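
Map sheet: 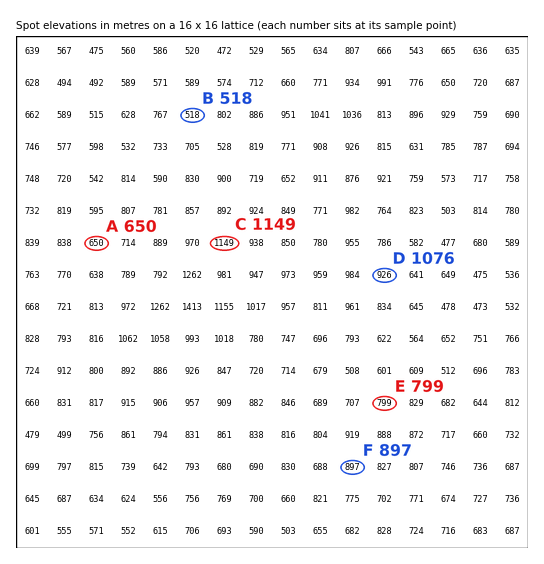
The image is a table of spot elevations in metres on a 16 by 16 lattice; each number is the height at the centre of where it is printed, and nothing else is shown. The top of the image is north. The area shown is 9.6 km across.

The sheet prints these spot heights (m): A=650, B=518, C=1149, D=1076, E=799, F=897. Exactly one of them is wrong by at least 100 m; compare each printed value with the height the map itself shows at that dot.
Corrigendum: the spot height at D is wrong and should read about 926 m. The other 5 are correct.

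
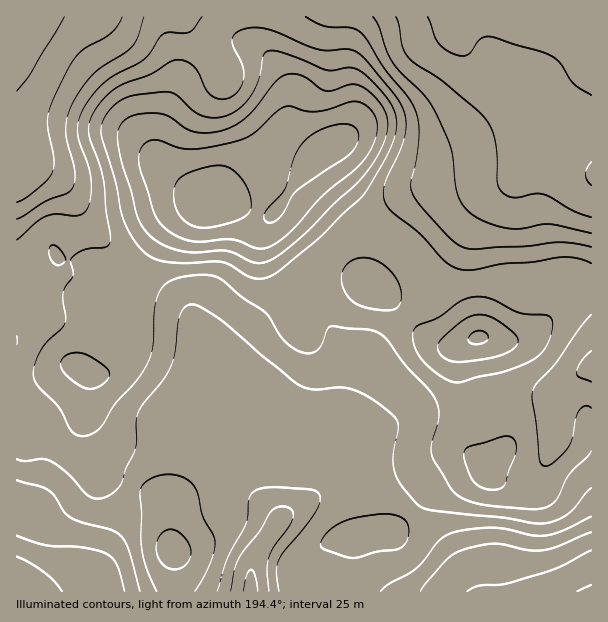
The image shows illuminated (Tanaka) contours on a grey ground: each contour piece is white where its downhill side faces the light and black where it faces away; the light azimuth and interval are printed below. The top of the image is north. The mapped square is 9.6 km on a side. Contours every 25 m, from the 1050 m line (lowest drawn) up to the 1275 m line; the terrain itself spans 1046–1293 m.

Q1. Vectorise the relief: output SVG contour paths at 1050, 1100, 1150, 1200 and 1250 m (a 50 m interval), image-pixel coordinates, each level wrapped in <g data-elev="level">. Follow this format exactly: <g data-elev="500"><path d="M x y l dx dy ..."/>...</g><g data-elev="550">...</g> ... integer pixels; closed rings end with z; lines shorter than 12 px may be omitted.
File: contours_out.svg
<g data-elev="1050"><path d="M577 591l14-6"/></g><g data-elev="1100"><path d="M230 591l5-24 7-13 18-23 12-20 6-4 7 0 7 3 1 8-5 10-15 20-4 9-2 13 2 21"/><path d="M420 591l5-7 21-24 7-6 9-4 20-5 13-1 33 6 15 0 14-3 34-15"/><path d="M17 536l28 9 38 2 23 7 7 5 4 7 8 25"/><path d="M591 217l-18-6-30-17-9 0-19 4-6-2-7-4-3-4-2-6 0-24-2-17-6-18-11-12-32-27-30-20-8-7-6-10-3-21-3-9"/><path d="M122 17l-9 15-8 6-22 12-8 7-6 9-16 33-5 17 0 13 6 30-1 12-5 8-7 7-15 12-9 4"/></g><g data-elev="1150"><path d="M195 591l9-15 8-16 3-12 0-9-12-23-5-21-4-9-11-9-15-3-10 2-10 4-6 6-2 6 2 60 5 18 10 21"/><path d="M345 557l12 1 20-6 18-2 6-2 4-4 3-7 1-9-2-6-9-6-15-2-29 4-16 6-14 12-3 6 0 4 3 3z"/><path d="M17 459l9 2 16-2 9 2 15 11 20 22 7 4 11 0 12-7 5-8 5-15 9-19 1-27 2-10 6-10 19-22 7-11 5-16 5-38 5-8 7-3 9 3 21 14 40 35 38 30 14 3 25-2 14 3 19 9 20 15 5 6 1 6-5 29 2 18 8 15 13 15 6 4 13 4 68 7 31 5 11 0 12-3 12-7 22-25"/><path d="M591 382l-13-5-1-5 4-10 10-11"/><path d="M591 247l-16-4-17-1-31 4-54 3-9-2-10-5-32-35-11-16 0-9 6-24 2-27-2-17-7-15-25-30-17-28-8-9-10-4-26-2-18-9"/><path d="M202 17l-8 12-5 3-6 1-15-1-6 3-16 23-8 5-21 11-10 6-12 12-10 13-5 12-3 12 2 11 9 25 3 14-1 19-4 13-5 4-4 1-21-2-10 2-10 6-19 18"/></g><g data-elev="1200"><path d="M487 489l11 0 5-2 2-4 11-33-1-9-4-4-11 0-30 9-5 4-1 9 7 19 6 7z"/><path d="M88 389l8-1 9-5 4-6-1-7-12-10-12-6-10-1-9 3-4 7 2 8 12 12z"/><path d="M451 381l10 1 17-5 23-5 20-6 13-7 9-8 6-10 4-14-2-9-6-3-26-2-27-14-16-2-14 3-24 17-21 9-3 4-1 6 1 9 4 9 14 16z"/><path d="M374 309l16 1 8-3 3-10-2-13-9-13-12-10-12-3-12 1-7 5-4 6-2 9 2 9 5 9 6 6 8 3z"/><path d="M252 278l11 1 12-5 45-37 43-42 24-39 9-24 1-10-2-9-4-9-8-11-14-15-10-8-11-2-21 2-42-17-10-2-6 0-6 5-4 22-7 17-11 12-13 8-13 3-13-2-10-6-16-16-12-2-27 3-12 3-12 9-9 12-3 9 1 9 14 45 6 33 8 19 11 15 11 8 13 5 18 1 30-2 11 1z"/></g><g data-elev="1250"><path d="M472 344l7 0 6-2 3-3 0-4-6-4-8 1-4 3-2 4 1 3z"/><path d="M254 248l7 1 6-1 15-9 15-14 26-29 30-25 10-10 10-15 4-17-1-12-8-10-8-5-7-1-26 9-15 2-25-6-11 6-24 22-18 8-40 7-15-1-23-8-7 1-6 5-4 10 1 14 14 43 4 8 7 7 11 8 13 5 12 1 30-3 9 2z"/></g>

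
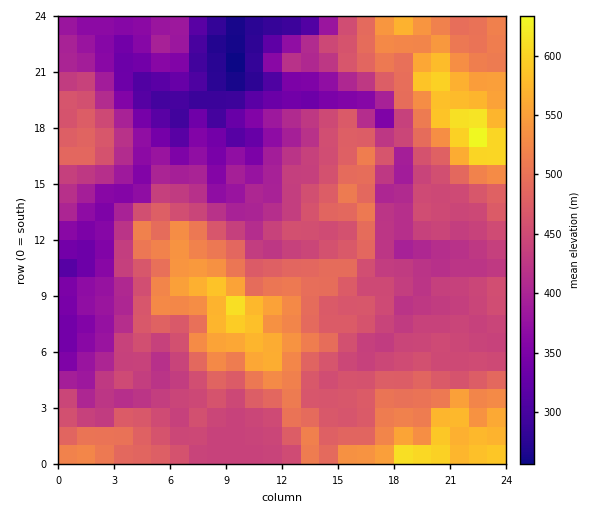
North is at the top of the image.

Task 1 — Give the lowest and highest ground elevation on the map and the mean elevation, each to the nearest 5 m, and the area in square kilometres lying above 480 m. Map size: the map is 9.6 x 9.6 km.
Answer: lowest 250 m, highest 645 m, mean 445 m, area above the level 28.9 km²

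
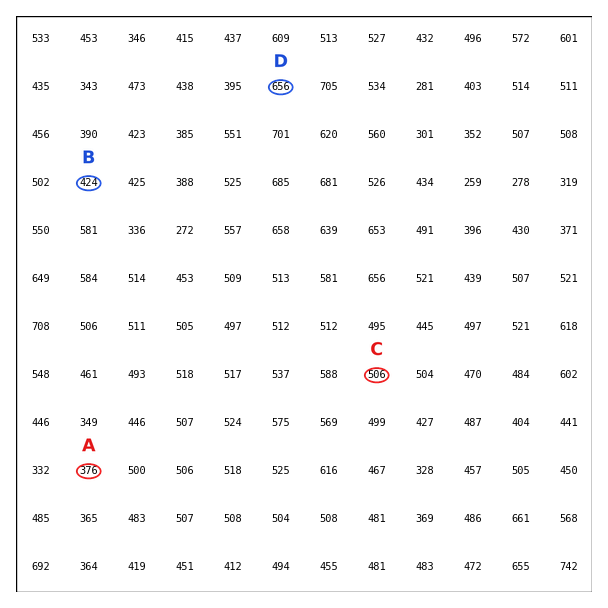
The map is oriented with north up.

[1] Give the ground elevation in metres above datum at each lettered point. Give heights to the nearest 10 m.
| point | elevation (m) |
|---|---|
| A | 380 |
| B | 420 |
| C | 510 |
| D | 660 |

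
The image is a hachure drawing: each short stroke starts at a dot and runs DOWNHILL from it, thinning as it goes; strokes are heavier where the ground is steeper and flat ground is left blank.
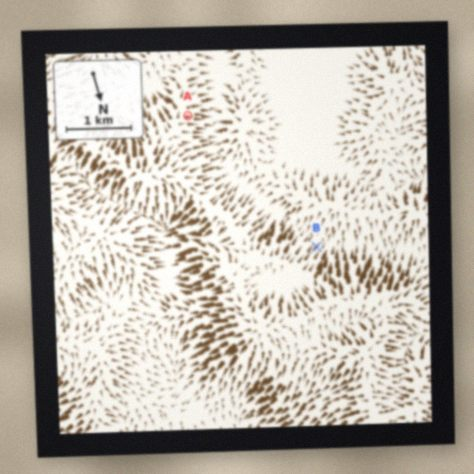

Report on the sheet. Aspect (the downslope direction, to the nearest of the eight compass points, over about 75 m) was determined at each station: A W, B SW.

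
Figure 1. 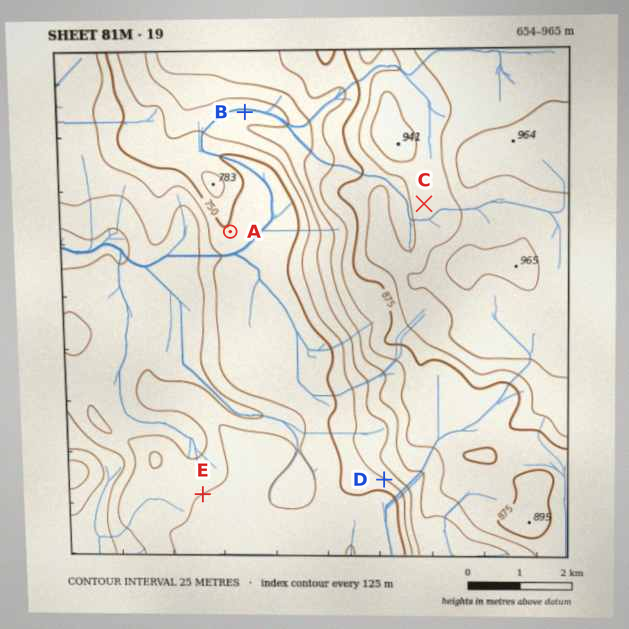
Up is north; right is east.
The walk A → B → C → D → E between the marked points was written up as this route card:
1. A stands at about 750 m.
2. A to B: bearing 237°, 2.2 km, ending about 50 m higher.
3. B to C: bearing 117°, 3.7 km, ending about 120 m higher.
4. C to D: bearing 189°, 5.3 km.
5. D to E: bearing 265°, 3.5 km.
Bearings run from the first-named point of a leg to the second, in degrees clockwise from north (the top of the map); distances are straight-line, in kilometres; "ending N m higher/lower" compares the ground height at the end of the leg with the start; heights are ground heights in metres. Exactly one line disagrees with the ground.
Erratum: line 2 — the bearing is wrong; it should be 008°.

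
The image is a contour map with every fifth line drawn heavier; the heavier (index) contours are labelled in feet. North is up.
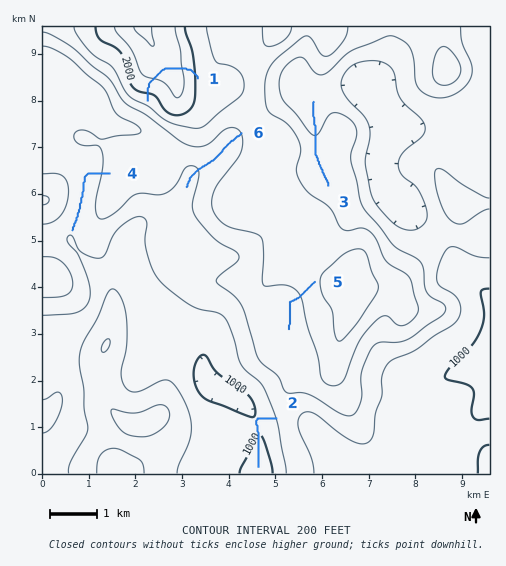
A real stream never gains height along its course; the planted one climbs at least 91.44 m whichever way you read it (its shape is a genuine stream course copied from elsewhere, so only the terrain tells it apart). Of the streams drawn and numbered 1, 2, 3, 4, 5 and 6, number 1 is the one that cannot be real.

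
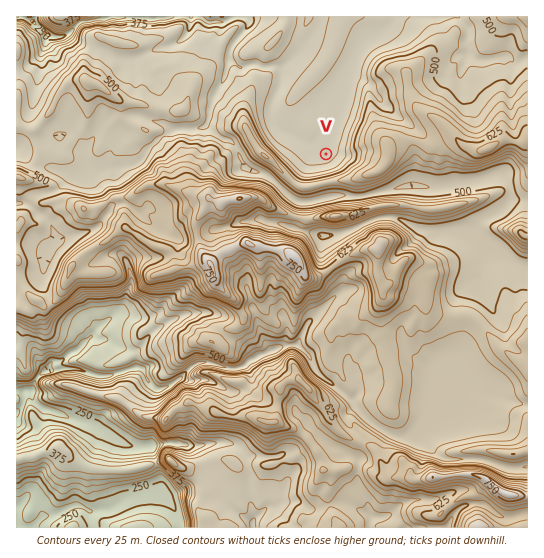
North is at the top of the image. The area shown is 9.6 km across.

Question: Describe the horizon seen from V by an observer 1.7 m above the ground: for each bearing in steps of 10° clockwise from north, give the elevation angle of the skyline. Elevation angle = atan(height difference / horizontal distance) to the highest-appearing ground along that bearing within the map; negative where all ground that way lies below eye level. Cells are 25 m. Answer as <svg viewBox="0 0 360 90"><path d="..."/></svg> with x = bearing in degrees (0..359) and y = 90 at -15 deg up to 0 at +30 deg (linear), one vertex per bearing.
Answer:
<svg viewBox="0 0 360 90"><path d="M0 59l10 1 10 0 10-5 10-3 10-4 10-5 10-3 10 0 10 0 10-1 10-3 10-3 10 0 10 0 10-1 10 0 10 1 10 1 10 1 10 2 10 2 10 2 10-1 10-2 10 5 10 1 10 0 10 4 10 2 10 5 10 3 10 1 10-1 10 1 10 0"/></svg>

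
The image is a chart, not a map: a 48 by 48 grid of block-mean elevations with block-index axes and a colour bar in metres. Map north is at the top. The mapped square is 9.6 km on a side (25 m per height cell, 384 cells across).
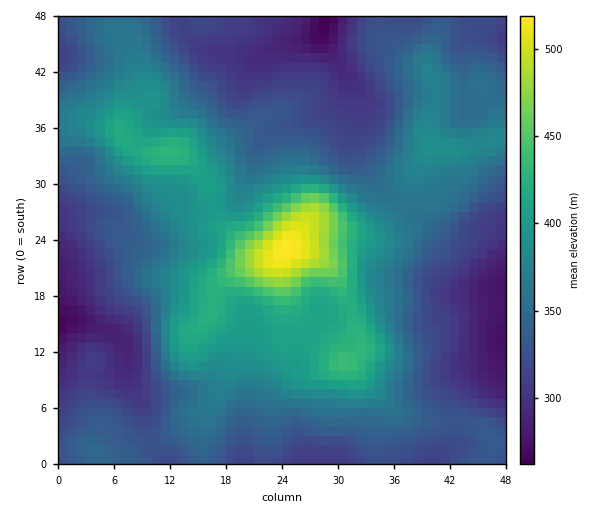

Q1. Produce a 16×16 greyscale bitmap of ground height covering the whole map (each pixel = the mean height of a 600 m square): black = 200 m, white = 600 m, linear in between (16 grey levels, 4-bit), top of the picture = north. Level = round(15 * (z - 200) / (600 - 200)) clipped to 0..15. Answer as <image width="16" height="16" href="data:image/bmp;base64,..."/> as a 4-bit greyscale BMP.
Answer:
<image width="16" height="16" href="data:image/bmp;base64,Qk32AAAAAAAAAHYAAAAoAAAAEAAAABAAAAABAAQAAAAAAIAAAAATCwAAEwsAABAAAAAAAAAAAAAAABEREQAiIiIAMzMzAERERABVVVUAZmZmAHd3dwCIiIgAmZmZAKqqqgC7u7sAzMzMAN3d3QDu7u4A////AFVVVVVEVVRVVVVmVVZmVVVERGZmd3dVQ0RFd3eIl2RDMzaIiIiIZEM0RoiIiIdUQzRWeJqph1RDNFZ4q8uHZURFVniKu4dmVEVneHiZdmZlVniHZnZWZ2ZniIdlVUVnd2eHdlVURGZmZndlREREZmZWZlREM0VmVVZlREQzRVVU"/>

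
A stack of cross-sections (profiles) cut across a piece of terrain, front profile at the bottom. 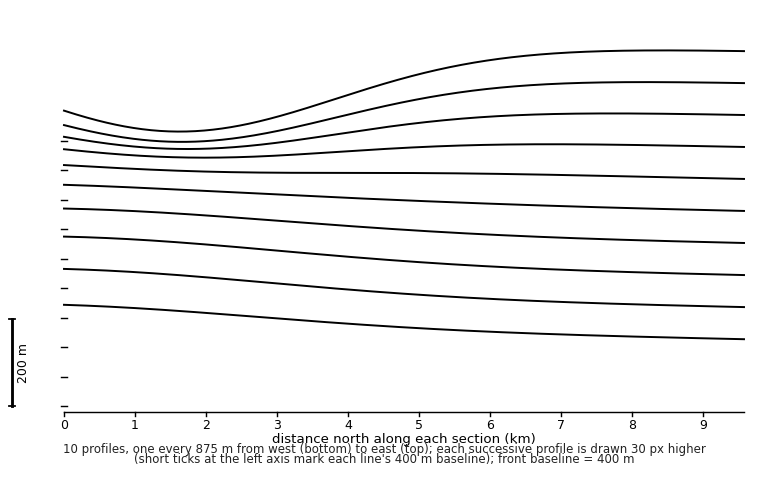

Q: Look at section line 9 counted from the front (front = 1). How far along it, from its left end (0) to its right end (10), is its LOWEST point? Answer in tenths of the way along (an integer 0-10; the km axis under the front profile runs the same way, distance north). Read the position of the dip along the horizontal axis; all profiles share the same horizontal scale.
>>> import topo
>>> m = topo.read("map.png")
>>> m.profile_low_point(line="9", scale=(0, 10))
2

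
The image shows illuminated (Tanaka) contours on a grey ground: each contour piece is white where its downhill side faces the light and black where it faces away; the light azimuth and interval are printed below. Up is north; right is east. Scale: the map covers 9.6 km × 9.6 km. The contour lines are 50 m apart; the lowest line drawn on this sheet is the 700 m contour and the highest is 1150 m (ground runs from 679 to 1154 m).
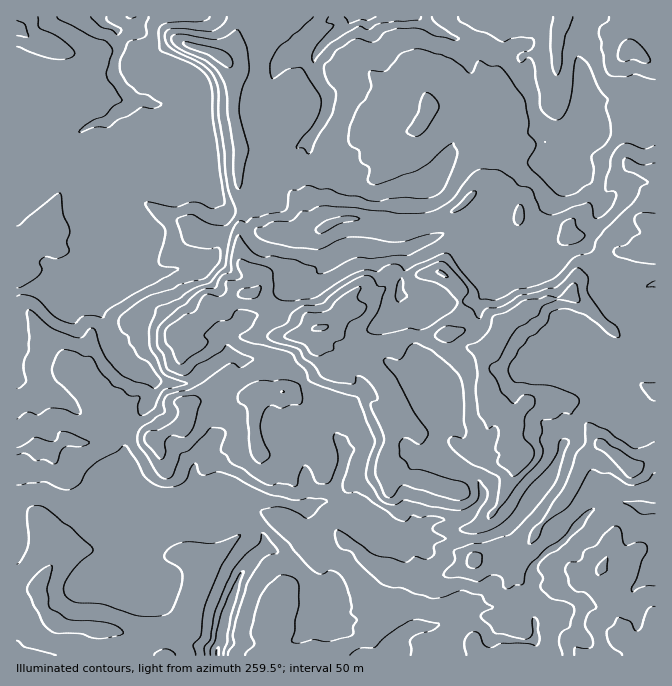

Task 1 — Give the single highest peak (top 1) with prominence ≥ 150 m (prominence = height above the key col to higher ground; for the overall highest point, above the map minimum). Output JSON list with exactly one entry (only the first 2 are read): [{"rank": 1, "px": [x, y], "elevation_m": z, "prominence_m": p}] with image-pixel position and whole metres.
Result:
[{"rank": 1, "px": [320, 328], "elevation_m": 1154, "prominence_m": 475}]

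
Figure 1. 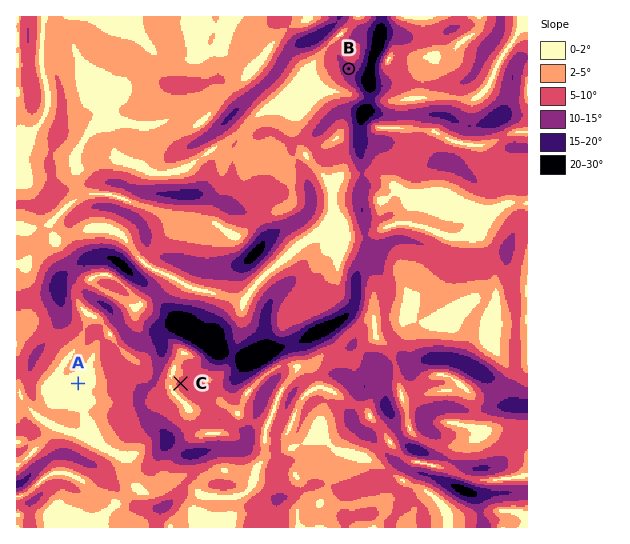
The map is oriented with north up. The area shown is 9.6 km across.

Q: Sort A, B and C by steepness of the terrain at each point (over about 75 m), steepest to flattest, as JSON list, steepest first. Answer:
["B", "C", "A"]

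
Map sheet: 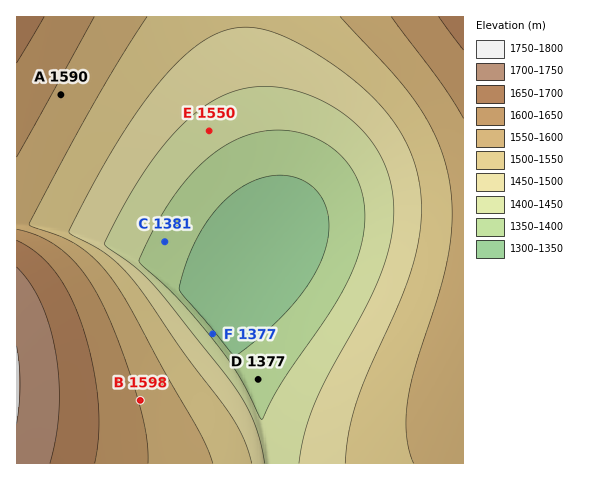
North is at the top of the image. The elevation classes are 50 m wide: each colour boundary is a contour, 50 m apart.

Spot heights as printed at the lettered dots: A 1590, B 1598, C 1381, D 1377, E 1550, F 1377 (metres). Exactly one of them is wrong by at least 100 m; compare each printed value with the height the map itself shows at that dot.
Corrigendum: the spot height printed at E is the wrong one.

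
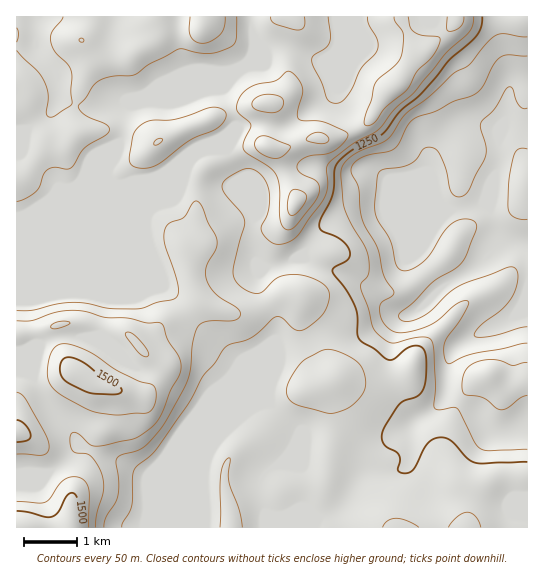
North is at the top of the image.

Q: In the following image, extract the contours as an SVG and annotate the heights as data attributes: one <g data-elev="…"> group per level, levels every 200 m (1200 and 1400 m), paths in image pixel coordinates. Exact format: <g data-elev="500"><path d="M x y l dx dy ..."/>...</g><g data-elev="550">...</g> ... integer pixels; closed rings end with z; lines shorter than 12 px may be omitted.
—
<g data-elev="1200"><path d="M527 449l-38 2-10-3-5-7-17-32-4-2-15 3-4-3 2-21-2-32-1-9-2-6-5-2-7 0-28 6-8-4-9-9-13-43 0-4 8-10-1-18-3-9-13-20-7-16-4-36 1-8 6-7 11-8 28-12 19-25 23-17 25-24 15-8 24-28 5-3 5 0 24 3"/><path d="M527 363l-14 2-18-5-9 0-9 2-7 4-4 4-3 7-1 9 3 8 18 4 14 10 4 2 6-2 14-10 6-3"/></g><g data-elev="1400"><path d="M95 527l2-13 6-23 0-14-5-11-8-11-4-1-11-1-2-2-3-8 1-9 2-1 4 0 13 12 7 1 36-7 10-5 12-10 7-11 8-22 10-18 1-8-2-7-11-19-5-13-4-3-13 0-20-5-20 0-20-6-12-2-19 2-24 9-14 0"/><path d="M291 215l3 0 4-3 8-12 0-6-7-4-6 0-4 5-2 14z"/><path d="M271 158l6 0 5-1 7-7 1-4-23-10-8 1-4 5 1 7 6 5z"/><path d="M154 145l4 0 5-6-2-1-4 1z"/><path d="M317 143l9 0 3-2 0-3-4-4-7-2-7 2-4 4 0 3z"/><path d="M270 113l7-1 5-4 2-6-3-5-7-2-9-1-7 3-5 4-1 4 2 4z"/><path d="M80 42l3 0 0-3-4 0z"/><path d="M190 17l-1 12 1 6 4 6 8 2 9-2 10-7 3-7 1-10"/></g>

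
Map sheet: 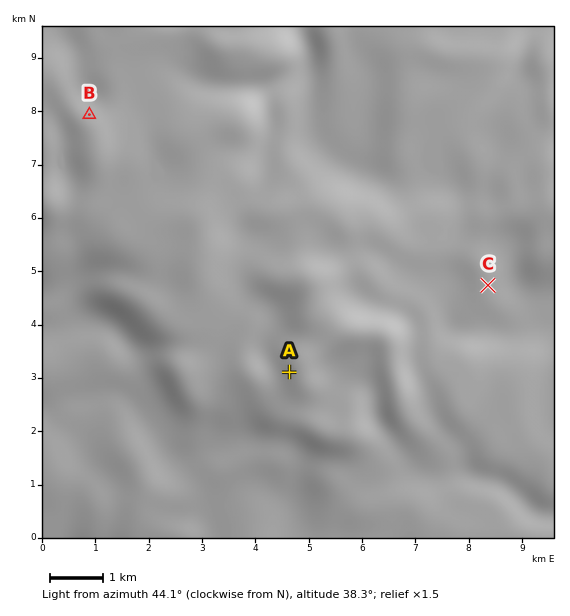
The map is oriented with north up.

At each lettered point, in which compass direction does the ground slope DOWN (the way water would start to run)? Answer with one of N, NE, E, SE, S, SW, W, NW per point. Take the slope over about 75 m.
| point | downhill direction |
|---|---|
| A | W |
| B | N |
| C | SE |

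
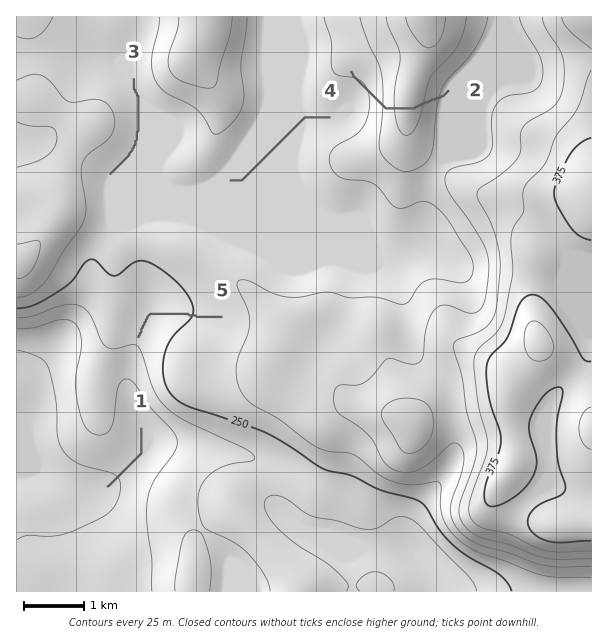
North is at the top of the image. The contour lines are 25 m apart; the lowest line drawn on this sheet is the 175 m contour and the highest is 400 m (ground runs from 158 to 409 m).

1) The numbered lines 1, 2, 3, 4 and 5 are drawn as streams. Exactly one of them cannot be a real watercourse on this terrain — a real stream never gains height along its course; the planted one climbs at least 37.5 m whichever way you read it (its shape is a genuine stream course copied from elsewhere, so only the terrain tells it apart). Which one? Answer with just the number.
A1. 2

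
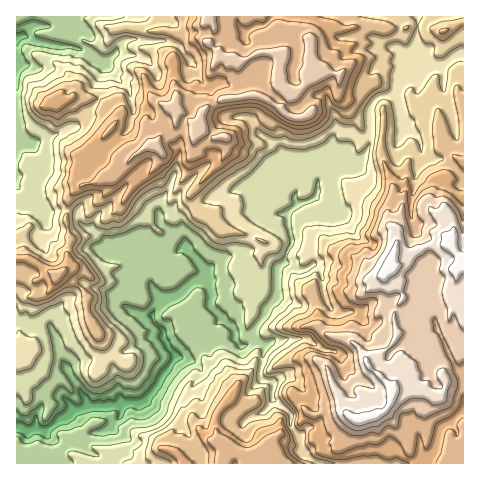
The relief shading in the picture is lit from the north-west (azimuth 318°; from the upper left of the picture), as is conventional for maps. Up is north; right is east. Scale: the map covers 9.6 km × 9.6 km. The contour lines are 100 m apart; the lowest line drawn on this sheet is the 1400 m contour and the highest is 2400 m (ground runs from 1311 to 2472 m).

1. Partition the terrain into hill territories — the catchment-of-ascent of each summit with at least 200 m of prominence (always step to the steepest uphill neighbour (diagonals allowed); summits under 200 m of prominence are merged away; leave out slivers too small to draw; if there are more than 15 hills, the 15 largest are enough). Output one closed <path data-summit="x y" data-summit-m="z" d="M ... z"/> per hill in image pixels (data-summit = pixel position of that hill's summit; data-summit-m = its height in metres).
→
<path data-summit="463 263" data-summit-m="2472" d="M463 54l-10 4-13 9-14 1-23 11-8 16-12 0-9 6-4 8 0 35-6 14-6 5-28 2-5 3-6 7-1-4-10-6-11 8 0 17-2 5 2 9-10 10 4 31-8 18-6 6-1 28-11 13-20-2-8 7-7 10-9-7-11-14 1-13-7-13 1-8-20-24-3-11-1-18-6-5-6-1-9 5 1 6-7 3-7 7-4 7 17 12 7 13-12 5-4 7-8-7-6 0-12 5-5 23 1 7 9 6 13 6 9 0 3 7 8 7-1 7-12 0-10 7-17 8-8 8-3 7-3-5-7-2-18 0-11 4-6 6-5-10-6-23-7-11-8-2-12 1-12-6-1 144 89 1 1-4-3-3-18-7-11-9 4-15-8-12 17 17 16 0 17-14 2-13 21-2 8-9 12-19 13-17 9 1 10-7 14 1 7-7 19-8 7 9 10-4 12 4-4 30 2 3 11 4 0 16 17 14 1 14 9 12 2 14 3 3 15 8 143 0z"/><path data-summit="155 146" data-summit-m="2279" d="M417 16l-384 0-1 10 42-1 9 4 4 4 0 7-7 10-9-4-11 0-24-4-12-6-8 3 0 147 24 25 14 1 15-2 6 2 8 14 16 8 14 14 30-8 7-10 11-8-1-6 1-2 8-3 6 1 7 9 0 14 3 11 20 24-1 8 7 13-1 13 20 21 13-16 13-1 9 2 11-13 1-28 6-6 8-18-4-31 10-10-2-4 2-10 0-17 11-8 10 6 1 4 6-7 5-3 28-2 6-5 6-14 0-35 4-8 9-6 12 0 8-16 24-11-11-20z"/><path data-summit="221 441" data-summit-m="2176" d="M235 337l-19 8-7 7-14-1-10 7-9-1-13 17-12 19-8 9-21 2-2 13-17 14-16 0-14-15 5 10-4 15 11 9 18 7 3 7 213 0-17-11-2-14-10-15 0-11-17-14 0-16-11-4-2-3 4-30-12-4-10 4z"/><path data-summit="57 276" data-summit-m="2191" d="M17 186l-1 133 13 6 12-1 8 2 7 11 6 23 5 10 6-6 11-4 18 0 7 2 3 5 3-7 8-8 17-8 10-7 12 0 1-7-8-7-3-7-9 0-9-4-10-6-4-5 2-21 3-6 12-5 6 0 8 7 4-7 12-5-7-13-7-6-9-5-6 0-25 8-14-14-16-8-8-14-6-2-15 2-14-1z"/><path data-summit="444 31" data-summit-m="2017" d="M463 16l-46 1-1 31 11 20 13-1 13-9 11-4z"/>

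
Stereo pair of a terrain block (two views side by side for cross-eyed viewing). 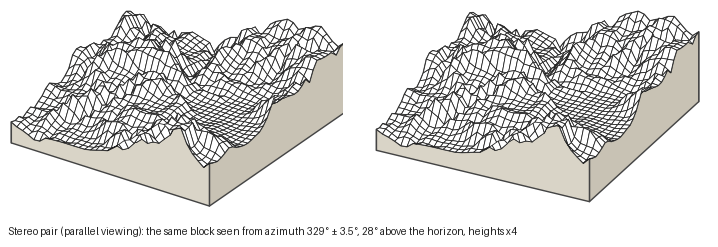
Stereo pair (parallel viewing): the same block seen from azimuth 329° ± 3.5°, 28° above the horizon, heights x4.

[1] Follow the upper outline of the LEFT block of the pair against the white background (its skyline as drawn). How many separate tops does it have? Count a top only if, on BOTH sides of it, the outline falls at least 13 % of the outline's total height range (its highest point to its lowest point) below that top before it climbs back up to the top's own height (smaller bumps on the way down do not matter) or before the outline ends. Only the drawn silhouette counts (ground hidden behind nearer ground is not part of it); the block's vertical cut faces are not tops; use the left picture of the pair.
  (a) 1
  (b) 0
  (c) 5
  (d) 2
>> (d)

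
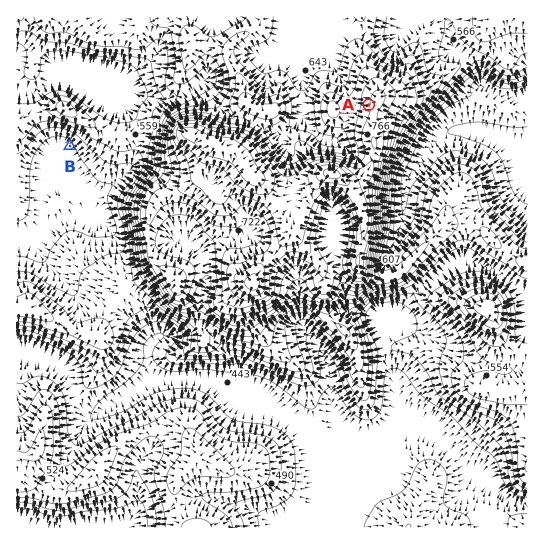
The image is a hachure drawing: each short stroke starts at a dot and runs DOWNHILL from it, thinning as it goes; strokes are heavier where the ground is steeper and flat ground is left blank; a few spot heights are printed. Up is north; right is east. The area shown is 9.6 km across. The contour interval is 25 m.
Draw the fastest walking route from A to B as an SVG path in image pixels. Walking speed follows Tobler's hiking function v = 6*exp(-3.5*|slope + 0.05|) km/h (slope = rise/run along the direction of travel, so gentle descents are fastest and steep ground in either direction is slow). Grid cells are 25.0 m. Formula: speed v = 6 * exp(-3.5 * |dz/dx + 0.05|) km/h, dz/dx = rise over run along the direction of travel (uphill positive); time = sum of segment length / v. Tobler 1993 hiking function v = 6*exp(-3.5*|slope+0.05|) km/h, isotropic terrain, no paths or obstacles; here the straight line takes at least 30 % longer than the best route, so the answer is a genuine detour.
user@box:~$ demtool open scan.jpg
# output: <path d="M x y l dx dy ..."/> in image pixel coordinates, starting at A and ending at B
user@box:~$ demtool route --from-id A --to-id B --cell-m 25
<path d="M369 105l-15 14-21 11-47 0-5-3-19 0-16-8-1 0-3-1-3 0-10-4-3 0-19-9-29 0-19 9-12 12-40 20-37 0"/>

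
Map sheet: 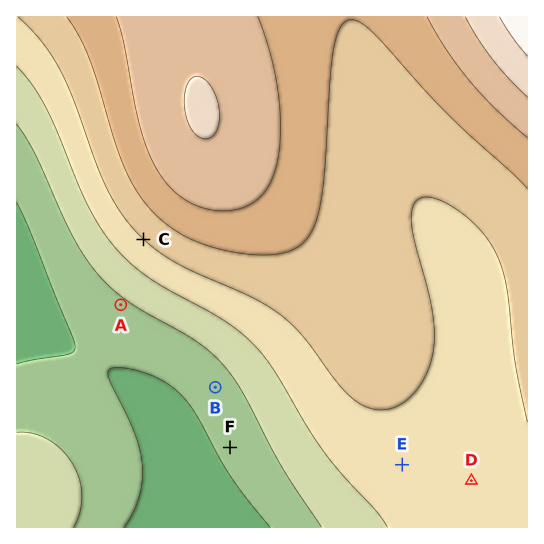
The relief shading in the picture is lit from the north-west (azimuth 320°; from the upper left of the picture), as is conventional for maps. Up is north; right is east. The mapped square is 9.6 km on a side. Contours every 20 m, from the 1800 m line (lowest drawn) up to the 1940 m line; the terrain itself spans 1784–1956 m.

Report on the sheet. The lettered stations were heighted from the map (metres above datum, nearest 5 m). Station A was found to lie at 1815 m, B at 1810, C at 1860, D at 1850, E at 1850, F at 1805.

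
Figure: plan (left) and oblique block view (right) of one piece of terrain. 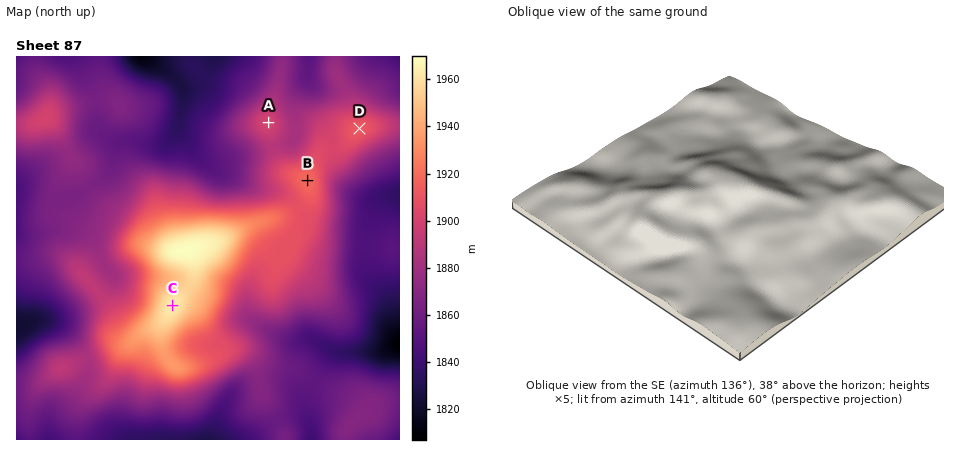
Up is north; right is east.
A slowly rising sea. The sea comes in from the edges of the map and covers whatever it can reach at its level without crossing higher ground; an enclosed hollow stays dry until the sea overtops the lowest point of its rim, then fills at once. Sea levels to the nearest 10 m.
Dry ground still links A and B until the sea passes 1890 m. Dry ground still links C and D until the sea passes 1900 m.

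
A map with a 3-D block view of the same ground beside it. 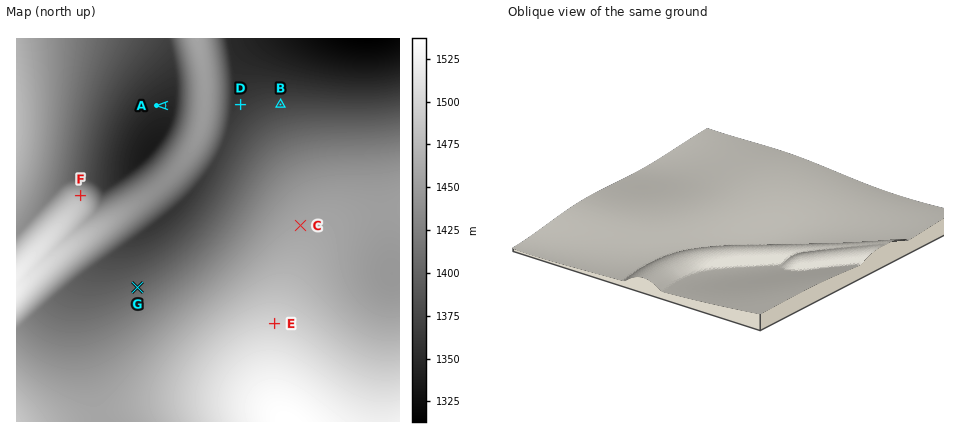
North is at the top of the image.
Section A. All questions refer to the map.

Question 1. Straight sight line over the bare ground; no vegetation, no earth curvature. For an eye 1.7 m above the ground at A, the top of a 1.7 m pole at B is hidden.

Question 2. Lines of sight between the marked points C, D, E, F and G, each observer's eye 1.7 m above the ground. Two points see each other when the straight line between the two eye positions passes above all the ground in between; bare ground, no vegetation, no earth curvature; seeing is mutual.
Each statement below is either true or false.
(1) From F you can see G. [false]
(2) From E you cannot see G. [true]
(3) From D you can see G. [false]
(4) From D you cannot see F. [true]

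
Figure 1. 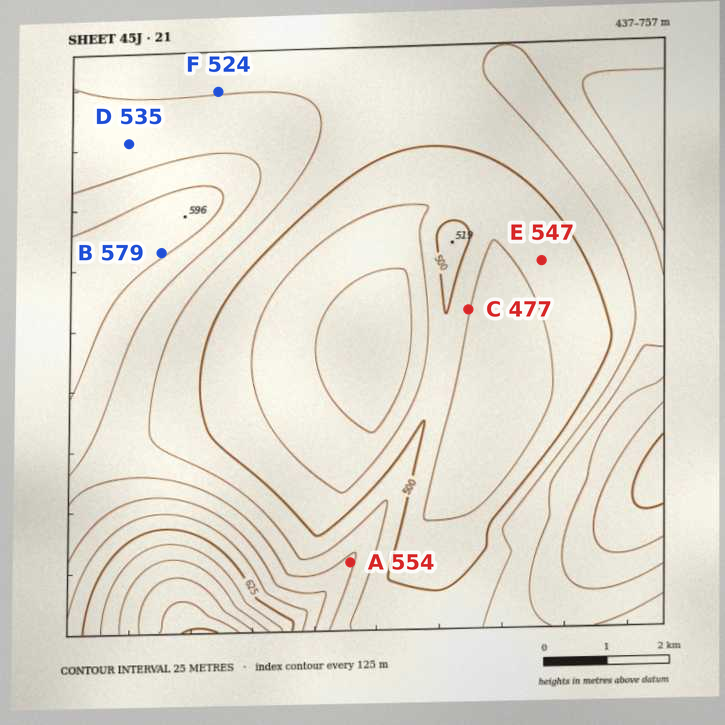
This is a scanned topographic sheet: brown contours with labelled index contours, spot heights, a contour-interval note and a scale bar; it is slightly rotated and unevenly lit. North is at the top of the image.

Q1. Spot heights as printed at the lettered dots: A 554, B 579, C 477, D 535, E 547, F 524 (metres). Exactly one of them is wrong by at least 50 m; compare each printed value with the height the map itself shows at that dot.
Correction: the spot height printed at E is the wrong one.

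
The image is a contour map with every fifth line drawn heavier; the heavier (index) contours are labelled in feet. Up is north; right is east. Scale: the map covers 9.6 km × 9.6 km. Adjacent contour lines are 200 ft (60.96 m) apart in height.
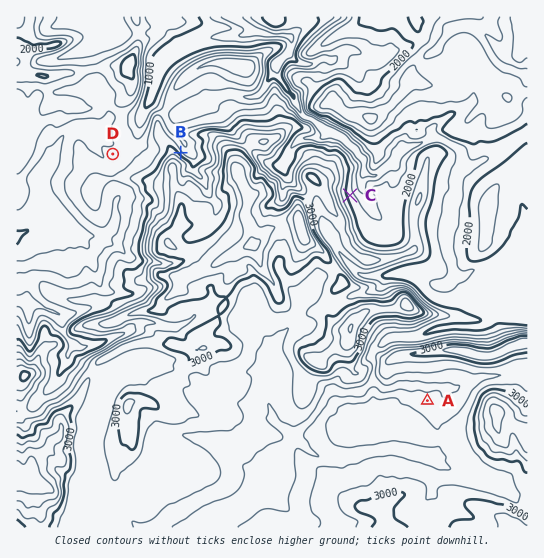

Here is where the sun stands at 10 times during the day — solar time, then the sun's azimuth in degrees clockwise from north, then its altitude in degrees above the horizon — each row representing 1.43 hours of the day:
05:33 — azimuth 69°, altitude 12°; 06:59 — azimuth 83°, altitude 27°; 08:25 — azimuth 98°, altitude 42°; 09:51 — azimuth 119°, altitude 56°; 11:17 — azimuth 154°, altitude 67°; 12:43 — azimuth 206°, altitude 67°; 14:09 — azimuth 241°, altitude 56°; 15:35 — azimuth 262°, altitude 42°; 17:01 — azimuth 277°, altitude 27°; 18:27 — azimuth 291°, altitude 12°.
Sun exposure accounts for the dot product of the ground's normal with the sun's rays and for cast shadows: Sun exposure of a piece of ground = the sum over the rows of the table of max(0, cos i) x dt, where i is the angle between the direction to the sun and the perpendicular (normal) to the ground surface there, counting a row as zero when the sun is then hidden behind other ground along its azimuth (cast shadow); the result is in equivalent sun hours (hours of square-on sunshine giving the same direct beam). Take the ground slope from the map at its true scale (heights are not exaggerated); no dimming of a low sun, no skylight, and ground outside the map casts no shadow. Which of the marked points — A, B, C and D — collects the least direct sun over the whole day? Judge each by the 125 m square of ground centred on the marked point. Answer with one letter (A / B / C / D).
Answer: B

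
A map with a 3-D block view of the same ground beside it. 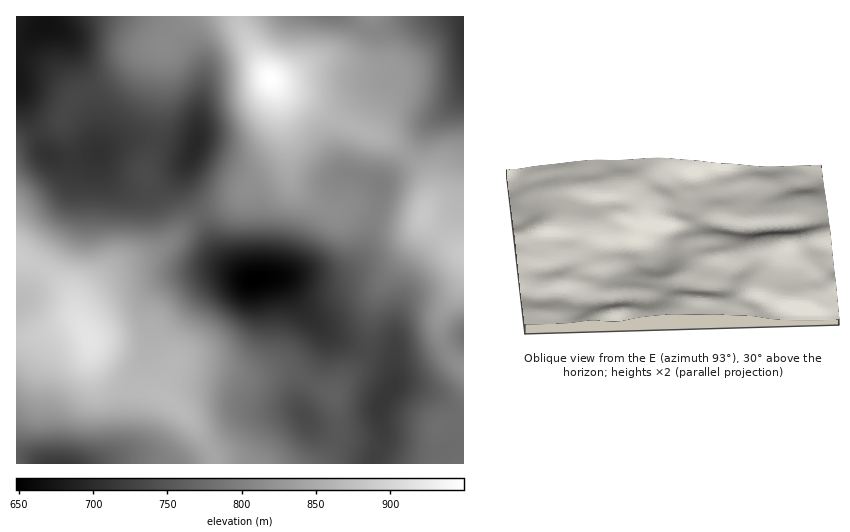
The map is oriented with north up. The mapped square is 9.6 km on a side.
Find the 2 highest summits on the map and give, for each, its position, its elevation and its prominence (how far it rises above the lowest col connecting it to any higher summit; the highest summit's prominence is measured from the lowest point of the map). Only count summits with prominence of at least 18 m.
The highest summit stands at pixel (271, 80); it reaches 950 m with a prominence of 302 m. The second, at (90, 340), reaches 918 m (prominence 149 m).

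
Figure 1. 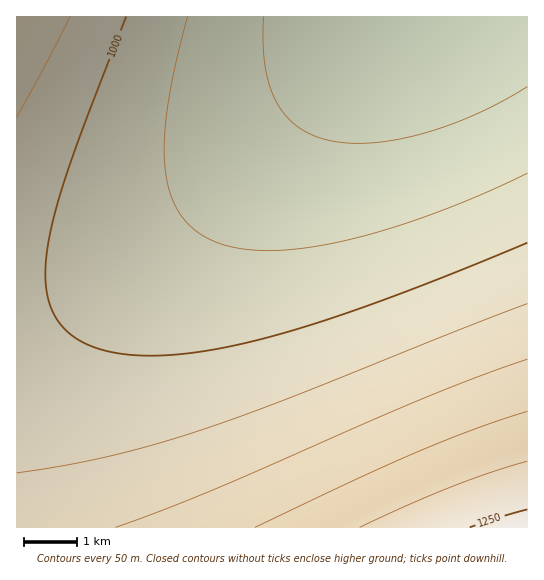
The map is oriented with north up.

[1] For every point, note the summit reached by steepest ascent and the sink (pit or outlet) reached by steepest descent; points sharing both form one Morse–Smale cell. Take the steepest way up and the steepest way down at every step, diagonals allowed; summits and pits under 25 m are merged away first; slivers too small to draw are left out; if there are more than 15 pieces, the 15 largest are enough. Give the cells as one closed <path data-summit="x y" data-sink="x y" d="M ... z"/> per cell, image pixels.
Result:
<path data-summit="527 527" data-sink="426 17" d="M527 16l-145 0-45 54-45 49-63 62-55 47-47 33-41 23-40 13-30 4 1 227 511-1z"/><path data-summit="17 17" data-sink="426 17" d="M381 16l-364 0-1 283 13 1 17-3 40-13 41-23 47-33 55-47 63-62 45-49z"/>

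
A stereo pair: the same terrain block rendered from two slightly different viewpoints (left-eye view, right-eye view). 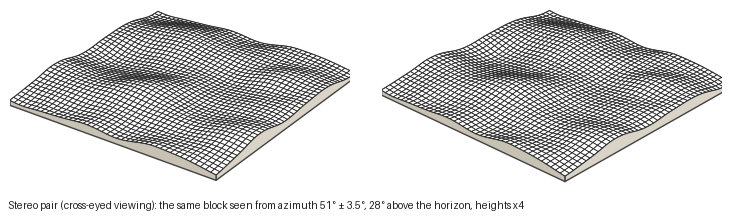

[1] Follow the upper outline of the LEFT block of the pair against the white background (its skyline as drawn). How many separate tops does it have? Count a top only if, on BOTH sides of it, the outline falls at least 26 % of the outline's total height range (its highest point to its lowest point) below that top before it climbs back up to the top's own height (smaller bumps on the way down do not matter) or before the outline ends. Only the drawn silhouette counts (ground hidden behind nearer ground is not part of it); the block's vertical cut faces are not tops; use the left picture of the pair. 1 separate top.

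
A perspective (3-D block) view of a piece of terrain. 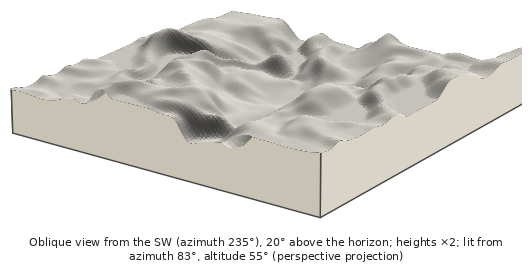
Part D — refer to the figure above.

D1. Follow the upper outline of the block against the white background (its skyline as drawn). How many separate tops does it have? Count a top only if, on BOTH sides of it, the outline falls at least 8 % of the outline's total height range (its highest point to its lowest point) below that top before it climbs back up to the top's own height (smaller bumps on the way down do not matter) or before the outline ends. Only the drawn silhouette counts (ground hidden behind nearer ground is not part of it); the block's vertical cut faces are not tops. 3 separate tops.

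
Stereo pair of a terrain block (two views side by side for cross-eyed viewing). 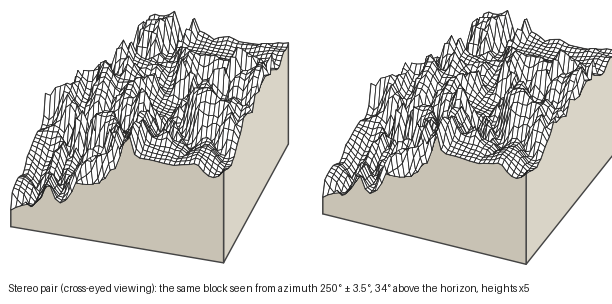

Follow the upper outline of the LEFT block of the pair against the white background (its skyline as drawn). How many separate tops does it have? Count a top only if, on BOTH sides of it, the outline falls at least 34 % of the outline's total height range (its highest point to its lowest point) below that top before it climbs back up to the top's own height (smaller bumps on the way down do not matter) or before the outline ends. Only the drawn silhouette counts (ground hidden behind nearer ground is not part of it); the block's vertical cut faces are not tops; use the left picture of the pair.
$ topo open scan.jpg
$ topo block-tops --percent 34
0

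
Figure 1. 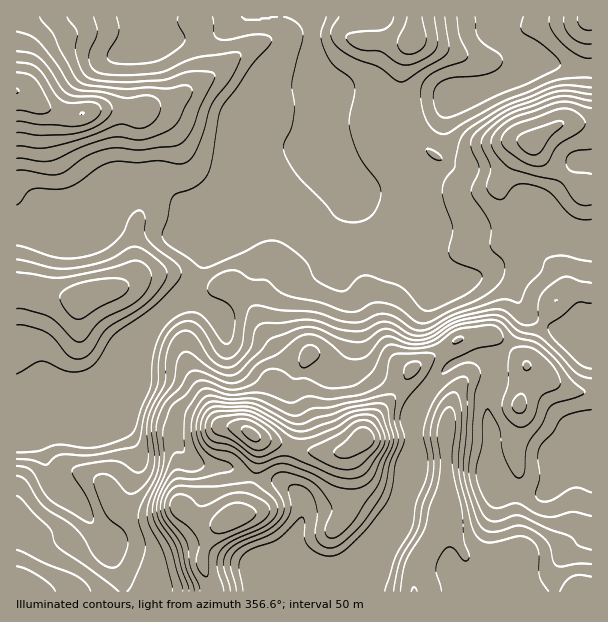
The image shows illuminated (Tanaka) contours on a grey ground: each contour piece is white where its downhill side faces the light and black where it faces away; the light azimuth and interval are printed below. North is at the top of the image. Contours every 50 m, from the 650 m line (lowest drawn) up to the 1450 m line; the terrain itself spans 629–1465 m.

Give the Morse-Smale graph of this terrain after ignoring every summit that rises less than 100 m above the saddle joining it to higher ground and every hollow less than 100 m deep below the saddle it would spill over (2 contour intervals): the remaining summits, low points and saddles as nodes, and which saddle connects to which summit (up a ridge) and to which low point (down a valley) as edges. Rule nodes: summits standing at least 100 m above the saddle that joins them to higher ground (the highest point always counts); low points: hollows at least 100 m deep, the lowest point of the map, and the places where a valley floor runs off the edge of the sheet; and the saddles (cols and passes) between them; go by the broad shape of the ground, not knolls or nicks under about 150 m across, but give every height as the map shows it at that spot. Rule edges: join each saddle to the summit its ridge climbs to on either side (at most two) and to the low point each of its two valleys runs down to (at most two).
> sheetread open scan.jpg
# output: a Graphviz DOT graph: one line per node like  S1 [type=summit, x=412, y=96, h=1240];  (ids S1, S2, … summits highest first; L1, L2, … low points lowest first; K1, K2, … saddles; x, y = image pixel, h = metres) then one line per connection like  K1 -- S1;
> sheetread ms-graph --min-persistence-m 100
graph terrain {
  S1 [type=summit, x=252, y=434, h=1465];
  S2 [type=summit, x=231, y=519, h=1389];
  S3 [type=summit, x=413, y=591, h=1252];
  S4 [type=summit, x=17, y=92, h=1151];
  S5 [type=summit, x=17, y=591, h=1146];
  S6 [type=summit, x=533, y=143, h=1027];
  S7 [type=summit, x=86, y=296, h=985];
  S8 [type=summit, x=411, y=41, h=879];
  S9 [type=summit, x=588, y=18, h=816];
  L1 [type=low, x=498, y=17, h=629];
  K1 [type=saddle, x=254, y=477, h=1243];
  K2 [type=saddle, x=414, y=443, h=1069];
  K3 [type=saddle, x=123, y=591, h=998];
  K4 [type=saddle, x=123, y=512, h=971];
  K5 [type=saddle, x=516, y=248, h=817];
  K6 [type=saddle, x=158, y=315, h=768];
  K7 [type=saddle, x=404, y=113, h=740];
  K8 [type=saddle, x=312, y=42, h=683];
  K9 [type=saddle, x=489, y=86, h=640];
  K10 [type=saddle, x=513, y=44, h=640];
  K1 -- S1;
  K1 -- S2;
  K1 -- L1;
  K2 -- S1;
  K2 -- S3;
  K2 -- L1;
  K3 -- S2;
  K3 -- S5;
  K3 -- L1;
  K4 -- S1;
  K4 -- S2;
  K4 -- L1;
  K5 -- S1;
  K5 -- S6;
  K5 -- L1;
  K6 -- S1;
  K6 -- S7;
  K6 -- L1;
  K7 -- S1;
  K7 -- S8;
  K7 -- L1;
  K8 -- S4;
  K8 -- S8;
  K8 -- L1;
  K9 -- S6;
  K9 -- S8;
  K9 -- L1;
  K10 -- S8;
  K10 -- S9;
  K10 -- L1;
}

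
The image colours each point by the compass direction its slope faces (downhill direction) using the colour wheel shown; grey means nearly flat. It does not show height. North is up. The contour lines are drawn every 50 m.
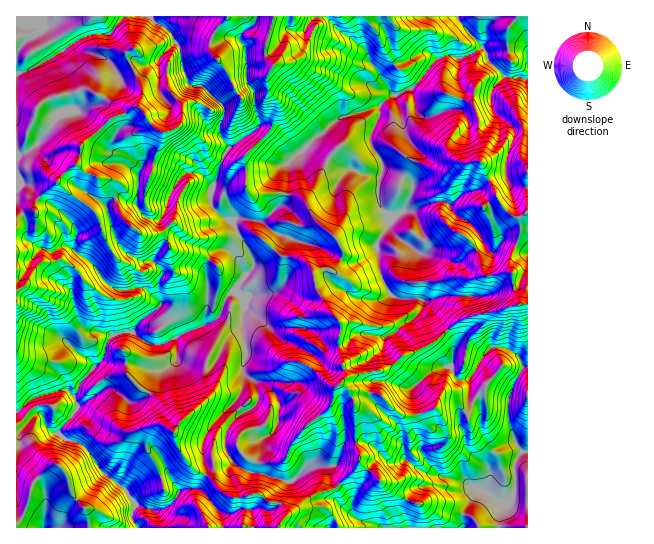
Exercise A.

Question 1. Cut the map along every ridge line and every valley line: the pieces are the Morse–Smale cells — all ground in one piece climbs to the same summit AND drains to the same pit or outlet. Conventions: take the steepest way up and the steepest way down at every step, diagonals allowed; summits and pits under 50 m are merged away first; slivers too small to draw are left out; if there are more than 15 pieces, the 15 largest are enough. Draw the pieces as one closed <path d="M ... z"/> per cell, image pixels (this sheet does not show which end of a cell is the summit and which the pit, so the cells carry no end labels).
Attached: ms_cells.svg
<path d="M198 103l-13 1-4 6-1 15-13 7-9-1-11-12-2-5-8-7-14 8-10 2-10 10 9 11 0 12 15 7 10 10 2 18-3 20 4 6 6 6 8 3 7-1 20 20-15 4-7 7-6 11-11 0-13-6-9-9-7-13-8-28-12-9-8 5-14 20-16-14-16-8-4 4-1 8-5 0-6 3 4 8 0 16 8 7 14 6 20-4 20 13 20 25 14 6 20-3 17 14 0 4-15 11-12 15-20 3-4 3-8 24-14 13-8 11-4 9 3 10 28-17 9 3 14 10 8 0 5-2 5-5 9-20 19-12 2-5 0-12-2-6 14-8 26-11 6-7 6-16 9-7 7-12 10-11-1-10-17-30-2-6 13-2 16 2 22-19 1-9-34 2-4-4 0-22-3-12 17-18-6-6-5 0-20 15-10-13 0-12 4-6 0-8-13 2z"/><path d="M307 145l-19 18 0 20-3 11 16 3 6 6 8 16 21 19 7 12 0 7-9 14-12-2-9 5 4 10 12-4 29 19 23 1 10-5 7 4 25 1 8 6 10 19 6 6 16-12 38-8 17-7 10-1 0-116-17-2-3-3-2-11-1 4-16 5-11 9-17 6-10 9-6-3-10 0-25 10 5 3 6 15-1 8-10 8-13-8-8-10 0-9-10-16-2-11 2-15-14-1-20-7-19-9z"/><path d="M235 292l-8 5-6 16-6 7-26 11-14 8 2 6 0 12-2 5-19 12-9 20-5 5-5 2-8 0-14-10-9-3-28 17-6 12-12 13-1 4 2 2 5 4 15 4 10 10 10 17 26 21 18-9 22-7 12 16 4-3 15-1 5-7 4-8 0-7-4-9 0-14 2-8 7-10 24-24 9-23-2-8 4-15-4-24 1-30z"/><path d="M447 331l-16 13-16 8-12 3-9 9-12 7-32 5-10 7 9 7 6 12 1 44 4 12-3 9-18 18 10 9 3 5 1 16 12 8 10 1 7 4 25 0-4-19 9-18 6-4 19-3 6-7 16 3 12 7 16 4 4-13-2-7-2-5-20-17-2-12-5-10 0-9 11-11 6 0 2 2 1-3-11-11 0-16-12 0-6-12 4-26z"/><path d="M150 16l-25 0-16 19-11-2-15 4-32 22-22 12-13 3 1 81 13-4 17-17 9-17 10-5 9-1 8 2 19 15 11-11 10-2 14-8 8 7 2 5 11 12 9 1 13-7 1-15 2-4 4-3 15 1 9 7 7 0 6-4-21-20-10 0-5-4-7-20-1-16-5-5-3-8-10-9-5-1z"/><path d="M22 213l-6 6 1 193 13-12 27-9 10-2 7 7 6-13 21-21 8-24 4-3 20-3 12-15 15-11 0-4-17-14-20 3-14-6-20-25-20-13-20 4-18-8-4-5 0-16z"/><path d="M482 48l-23 11-2 18 6 12 0 6-8 14-6 0-20 8-6 0-7-6-5-22-20 7-11 10 0 9-8 16-1 12 8 12 4 13 18 8 11 9 1 2-7 24 8 0 21-10 10 0 6 3 10-9 14-4 14-11 16-6 0-11 10-32-23-22 0-19 12-13-16-16-1-8z"/><path d="M327 16l-53 0-2 5-7 24 0 10 8 11-5 7-1 9 2 11 8 8 0 9-8 21-8 8 13 12 13 8 6 0 10-8 11-12 9-6 18-16 38-10 14-12-12-16-4-9-6-7-4-12-25-18z"/><path d="M315 285l-32 0-12 8-30 4 3 4-1 30 4 19-4 16 2 9 22 10 10 12 3 8-1 14 14-2 13 8 25-19 4-17 10-11-6-31 2-21-1-4-13-13z"/><path d="M527 304l-9 0-17 7-26 4-17 6-10 9 7 11-4 26 6 12 9 1 5-2-2 17 10 8 2 7 0 2-4-5-6 0-11 11 0 9 5 10 0 8 2 4 18 15 4 7 2 7-4 13 15 12 5 0 5-5 3-8 0-27 6-10-12-28-1-24 5-16 10-18 5-1z"/><path d="M457 16l-128 0-1 2 14 15 25 18 4 12 6 7 4 9 12 16 18-6 5 22 7 6 6 0 14-6 12-2 4-3 4-11 0-6-6-12 2-18 24-12z"/><path d="M67 389l-32 8-19 16 0 109 5-3 4-8 10-30 16-14 8-2 9 13 4 16 15 17 3 17 47 0 0-2-5-7 3-16-7-10-27-22-10-17-10-10-15-4-7-6 4-8 14-17-2-12z"/><path d="M329 280l-12 4-1 3 11 22 13 13 1 7-2 6 0 12 7 30 36-6 12-7 9-9 12-3 16-8 16-13-16-25-8-6-25-1-7-4-10 5-23-1z"/><path d="M293 195l-7 0-2 7-22 19-16-2-13 2 0 4 20 36 0 6-10 11-8 13 3 4 28 0 11-4 6-6 32 0-1-12 8-4 12 2 5-6 4-8 0-7-4-8-24-23-8-16-6-6z"/><path d="M341 384l-6 5-4 17-24 19-14-8-14 2-3 10-15 12-1 13-5 11-1 8 8 0 23 8 6 0 23-14 15 0 3 11 7 6 18-17 3-13-4-8-1-44-6-12z"/>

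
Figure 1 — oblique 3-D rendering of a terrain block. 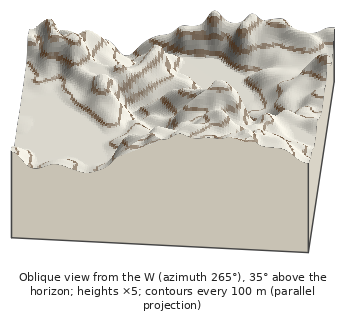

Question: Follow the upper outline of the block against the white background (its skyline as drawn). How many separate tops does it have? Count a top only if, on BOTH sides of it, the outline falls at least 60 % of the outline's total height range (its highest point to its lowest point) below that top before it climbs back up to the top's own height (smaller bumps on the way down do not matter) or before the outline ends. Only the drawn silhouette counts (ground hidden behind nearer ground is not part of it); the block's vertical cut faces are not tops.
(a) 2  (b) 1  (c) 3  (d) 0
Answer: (d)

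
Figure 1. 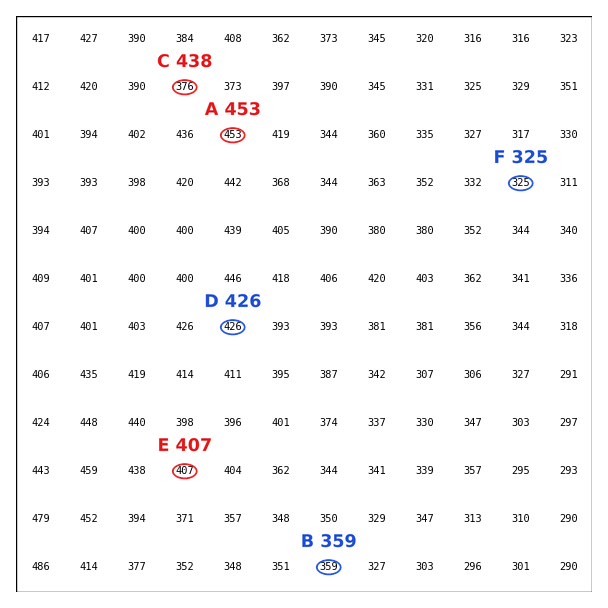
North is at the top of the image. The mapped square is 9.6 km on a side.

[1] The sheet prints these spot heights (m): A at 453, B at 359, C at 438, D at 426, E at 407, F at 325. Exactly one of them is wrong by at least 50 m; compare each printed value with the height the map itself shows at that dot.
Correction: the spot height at C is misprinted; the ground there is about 376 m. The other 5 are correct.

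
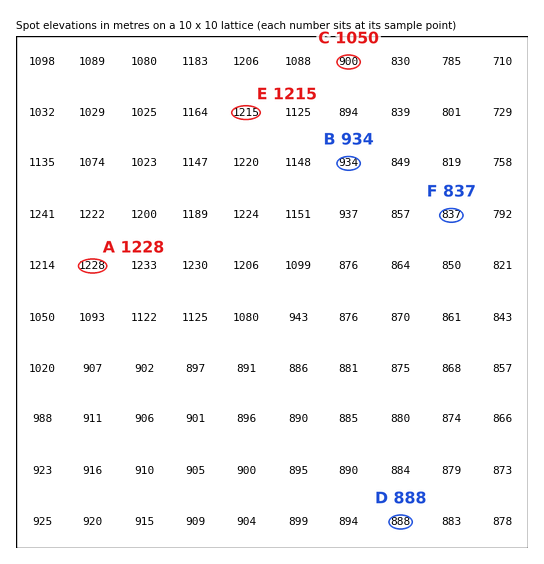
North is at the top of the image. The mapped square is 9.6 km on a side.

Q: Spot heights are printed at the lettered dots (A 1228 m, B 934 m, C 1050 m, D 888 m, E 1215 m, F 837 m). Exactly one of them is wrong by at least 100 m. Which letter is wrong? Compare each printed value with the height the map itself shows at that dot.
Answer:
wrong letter C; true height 900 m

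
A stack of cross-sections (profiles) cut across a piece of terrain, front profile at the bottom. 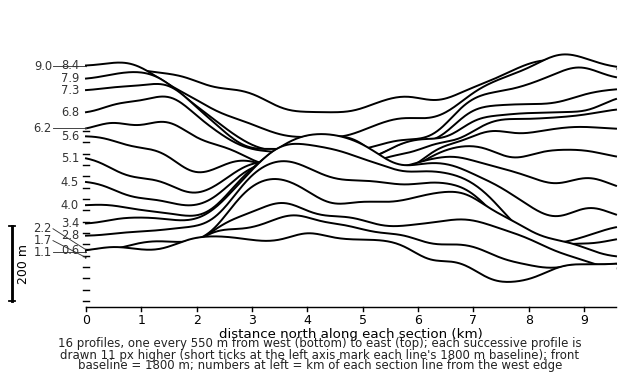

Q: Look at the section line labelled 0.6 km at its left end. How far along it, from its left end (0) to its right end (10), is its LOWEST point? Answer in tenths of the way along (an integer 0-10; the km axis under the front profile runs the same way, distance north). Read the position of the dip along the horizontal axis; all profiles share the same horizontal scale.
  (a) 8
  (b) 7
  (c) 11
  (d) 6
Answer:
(a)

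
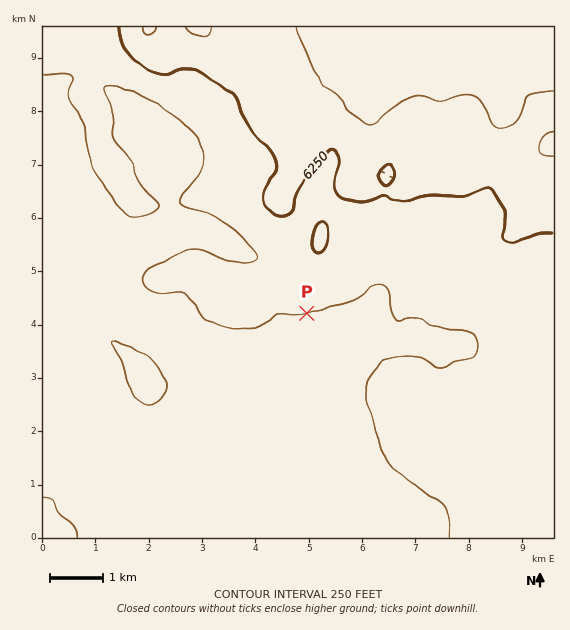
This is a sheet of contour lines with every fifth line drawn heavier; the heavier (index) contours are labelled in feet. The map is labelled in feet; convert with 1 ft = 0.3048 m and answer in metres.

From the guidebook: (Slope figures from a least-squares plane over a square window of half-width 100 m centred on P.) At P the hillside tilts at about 4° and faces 171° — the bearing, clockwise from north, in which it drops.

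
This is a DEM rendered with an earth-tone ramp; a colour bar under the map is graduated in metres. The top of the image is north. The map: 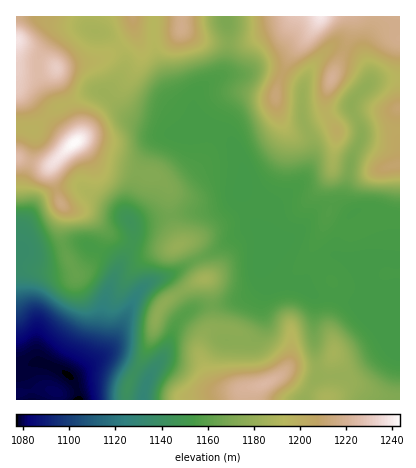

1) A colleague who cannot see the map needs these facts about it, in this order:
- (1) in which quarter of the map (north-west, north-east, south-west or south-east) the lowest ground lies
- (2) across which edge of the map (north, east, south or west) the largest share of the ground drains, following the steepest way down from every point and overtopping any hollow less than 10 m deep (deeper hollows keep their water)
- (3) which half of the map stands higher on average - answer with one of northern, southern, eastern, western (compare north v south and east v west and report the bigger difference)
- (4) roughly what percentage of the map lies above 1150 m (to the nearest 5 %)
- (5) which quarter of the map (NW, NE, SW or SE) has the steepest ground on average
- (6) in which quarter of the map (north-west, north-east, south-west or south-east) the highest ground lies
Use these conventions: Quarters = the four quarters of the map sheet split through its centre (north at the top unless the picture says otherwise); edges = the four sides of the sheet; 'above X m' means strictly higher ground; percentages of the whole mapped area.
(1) Look to the south-west quarter for the lowest ground.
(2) The largest share of the runoff leaves by the eastern edge.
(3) Taken as a whole, the northern half is higher than the southern.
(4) About 85 % of the map lies above 1150 m.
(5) The south-west quarter is the steepest part of the map.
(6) Look to the north-west quarter for the highest ground.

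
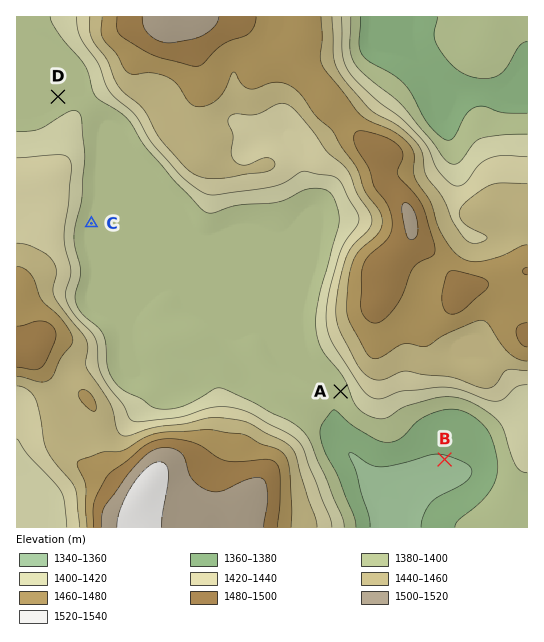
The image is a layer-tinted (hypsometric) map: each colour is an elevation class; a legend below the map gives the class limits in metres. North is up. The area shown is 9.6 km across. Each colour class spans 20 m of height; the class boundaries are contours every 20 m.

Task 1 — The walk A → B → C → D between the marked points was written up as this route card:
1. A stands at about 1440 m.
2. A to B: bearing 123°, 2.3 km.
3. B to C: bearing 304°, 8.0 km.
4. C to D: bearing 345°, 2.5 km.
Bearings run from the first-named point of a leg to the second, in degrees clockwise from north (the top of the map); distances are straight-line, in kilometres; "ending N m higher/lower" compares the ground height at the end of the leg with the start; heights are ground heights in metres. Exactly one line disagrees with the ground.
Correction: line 1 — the height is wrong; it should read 1390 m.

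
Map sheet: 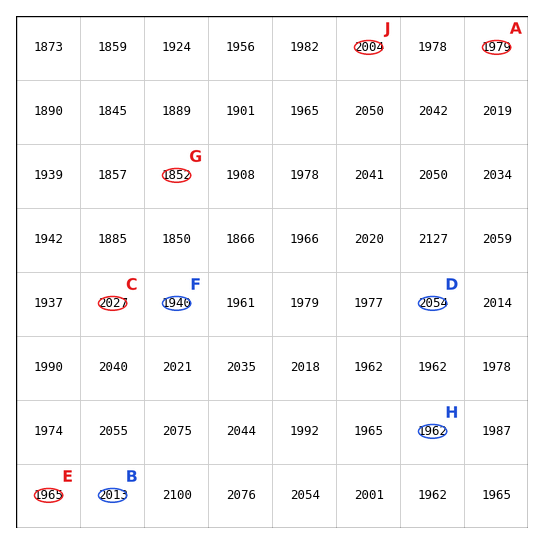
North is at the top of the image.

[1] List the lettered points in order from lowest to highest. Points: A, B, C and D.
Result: A B C D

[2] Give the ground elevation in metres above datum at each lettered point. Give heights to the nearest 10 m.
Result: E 1960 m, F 1940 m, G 1850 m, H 1960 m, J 2000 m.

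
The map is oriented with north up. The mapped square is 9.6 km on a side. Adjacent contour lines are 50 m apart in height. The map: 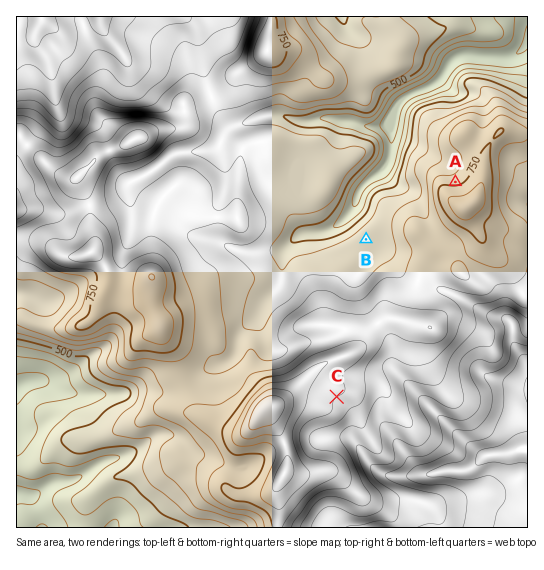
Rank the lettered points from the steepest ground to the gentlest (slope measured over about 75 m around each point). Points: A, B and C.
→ A C B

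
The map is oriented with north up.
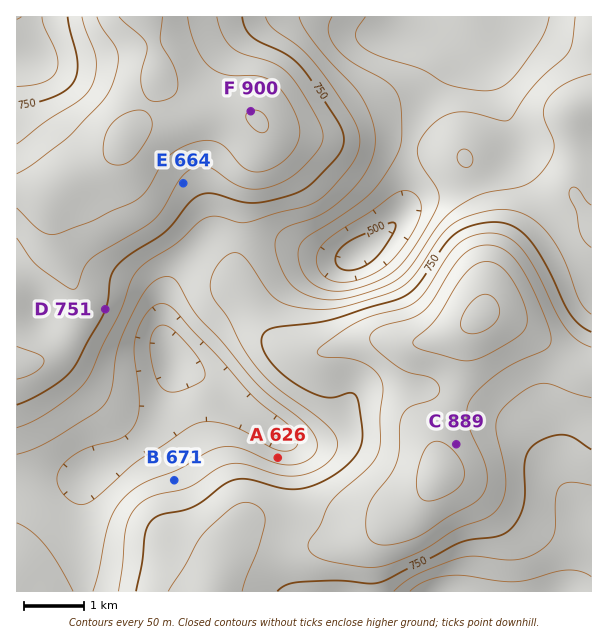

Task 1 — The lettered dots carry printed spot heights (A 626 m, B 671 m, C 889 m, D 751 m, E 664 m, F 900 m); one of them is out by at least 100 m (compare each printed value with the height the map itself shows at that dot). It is E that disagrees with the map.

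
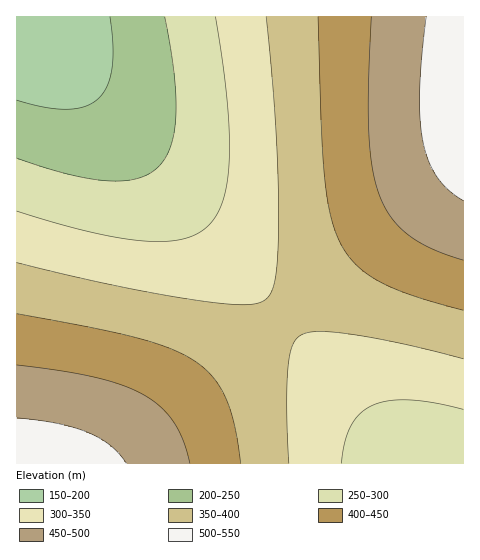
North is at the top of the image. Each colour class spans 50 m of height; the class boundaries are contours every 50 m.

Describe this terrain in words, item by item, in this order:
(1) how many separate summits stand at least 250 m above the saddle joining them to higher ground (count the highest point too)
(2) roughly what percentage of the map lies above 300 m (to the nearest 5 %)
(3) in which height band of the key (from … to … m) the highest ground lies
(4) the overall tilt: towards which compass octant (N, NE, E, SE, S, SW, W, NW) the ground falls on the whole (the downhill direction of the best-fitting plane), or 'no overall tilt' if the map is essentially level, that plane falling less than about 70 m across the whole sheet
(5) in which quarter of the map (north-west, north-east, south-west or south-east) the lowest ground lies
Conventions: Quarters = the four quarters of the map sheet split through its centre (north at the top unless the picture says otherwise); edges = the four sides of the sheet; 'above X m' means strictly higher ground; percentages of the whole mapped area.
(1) There is 1 summit with 250 m or more of prominence.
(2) Ground above 300 m makes up about 75 % of the sheet.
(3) The highest point is somewhere between 500 and 550 m.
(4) The general tilt is down to the north-west (the land rises towards the south-east).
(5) Look to the north-west quarter for the lowest ground.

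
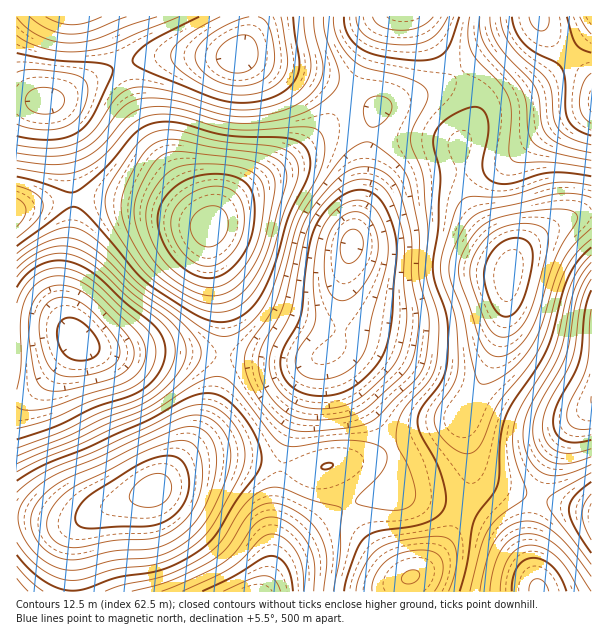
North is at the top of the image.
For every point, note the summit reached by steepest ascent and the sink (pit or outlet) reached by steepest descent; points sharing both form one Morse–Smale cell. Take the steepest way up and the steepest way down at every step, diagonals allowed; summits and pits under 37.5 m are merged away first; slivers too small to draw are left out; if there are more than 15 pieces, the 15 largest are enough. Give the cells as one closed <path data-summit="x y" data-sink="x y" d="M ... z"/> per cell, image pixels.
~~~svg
<path data-summit="509 273" data-sink="351 245" d="M459 74l-28 17-51 17-6 8-6 21-4 57-21 85-3 56-3 9-7 9 7 7 13 26 35 49 8 16 65-31 6-7 28-51 13-47 5-55-38-50-10-28-2-39 14-26 0-19z"/><path data-summit="210 227" data-sink="237 56" d="M242 55l-84 1-18 4-29 8-57 32-37 2-1 107 5 1 12-5 38-6 36 0 40 6 63 21 10-14 13-13 40-27 33-27 28-28 15-22-2-4-33-15-44-10z"/><path data-summit="153 491" data-sink="78 341" d="M78 342l-24 30-19 19-19 8 1 193 56-1 0-52 5-12 17-15 57-20 10-9 34-43 9-15 17-50 0-20-40-3-75 0-18-4z"/><path data-summit="210 227" data-sink="78 341" d="M107 199l-50 1-41 10 1 188 18-7 19-19 24-30 11 6 18 4 75 0 40 3 2-4-1-40-13-60 0-24-63-22z"/><path data-summit="210 227" data-sink="351 245" d="M351 94l-5 4-12 19-28 28-33 27-40 27-13 13-10 15 0 24 10 43 4 30-1 30 4 2 45 5 34 0 24-9 8-11 4-15 1-47 21-85 6-65 8-18-3-3z"/><path data-summit="153 491" data-sink="255 591" d="M234 458l-25 0-18 5-14 7-25 22-51 18-15 8-8 9-5 12 0 52 190 1 19-37 36-31 30-18-18-40-12 3-28 0z"/><path data-summit="509 273" data-sink="591 401" d="M591 214l-15 2-19 8-27 18-16 16-6 15-2 33-8 39-11 27-24 42 0 12 7 33 6 15 15 10 43 14 4-1 10-33 14-26 8-10 22-21z"/><path data-summit="509 273" data-sink="591 101" d="M539 19l-11 9-40 22-28 24 14 24 0 19-14 26 0 28 3 18 9 21 33 42 5 8 0 6 4-8 16-16 19-13 27-13 16-3 0-133-38-38z"/><path data-summit="153 491" data-sink="351 245" d="M329 352l-23 9-34 0-48-6-7 38-11 29-10 18-34 42 2 0 13-12 14-7 18-5 37 2 44 9 28 0 20-6 27-3 27-9-7-16-35-49-16-30z"/><path data-summit="72 17" data-sink="237 56" d="M252 16l-235 0-1 85 38-1 57-32 29-8 18-4 76 0 8-6 8-15 3-11z"/><path data-summit="509 273" data-sink="78 341" d="M462 415l-4 5-66 32 5 13 0 12-4 16-30 6-14 7 6 13 21 30 15 18 13 10 7 0 6-3 21-19 14-22 11-24 7-27 0-23z"/><path data-summit="509 273" data-sink="539 591" d="M471 460l-2 29-13 38-18 28-15 15-15 9-2 12 131 1 1-5-8-29 0-30 6-30-51-17-9-7z"/><path data-summit="405 17" data-sink="237 56" d="M386 16l-132 0-4 19-12 19 32 12 44 10 36 16 16-30 8-26z"/><path data-summit="509 273" data-sink="255 591" d="M348 505l-30 19-36 31-18 35 0 2 142-1 0-7 3-6-5-1-9-6-13-14-27-38z"/><path data-summit="405 17" data-sink="351 245" d="M417 16l-30 0-2 2-11 18-8 26-16 32 28 15 63-23 17-12-25-32z"/>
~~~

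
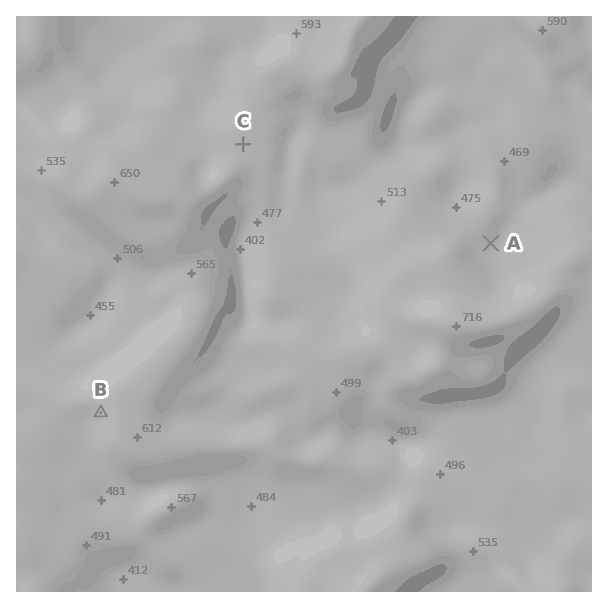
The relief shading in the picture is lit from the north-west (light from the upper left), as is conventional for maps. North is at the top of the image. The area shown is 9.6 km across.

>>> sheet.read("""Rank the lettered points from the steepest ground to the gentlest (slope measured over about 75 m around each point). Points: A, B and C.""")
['B', 'A', 'C']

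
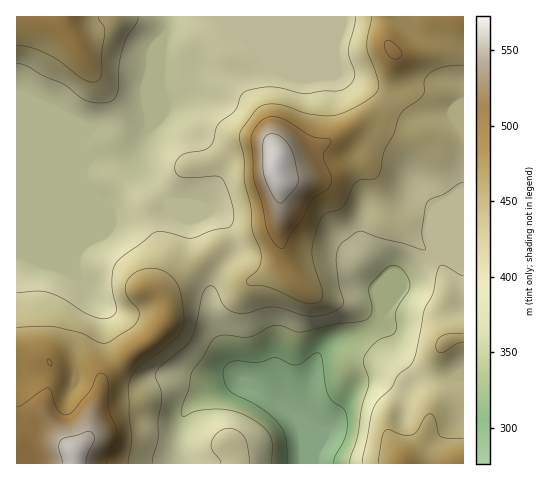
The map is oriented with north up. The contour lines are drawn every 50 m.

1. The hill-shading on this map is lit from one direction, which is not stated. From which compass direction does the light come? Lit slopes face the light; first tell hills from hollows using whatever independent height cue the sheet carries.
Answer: NW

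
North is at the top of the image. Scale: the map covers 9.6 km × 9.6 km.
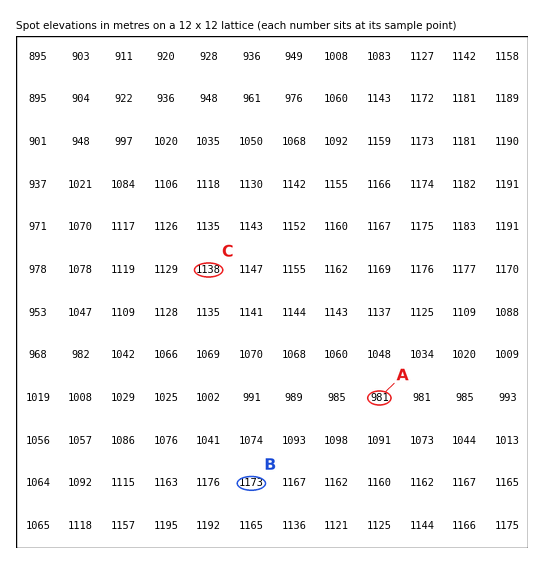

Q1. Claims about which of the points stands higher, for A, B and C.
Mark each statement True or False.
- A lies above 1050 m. False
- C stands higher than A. True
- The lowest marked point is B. False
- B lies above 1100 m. True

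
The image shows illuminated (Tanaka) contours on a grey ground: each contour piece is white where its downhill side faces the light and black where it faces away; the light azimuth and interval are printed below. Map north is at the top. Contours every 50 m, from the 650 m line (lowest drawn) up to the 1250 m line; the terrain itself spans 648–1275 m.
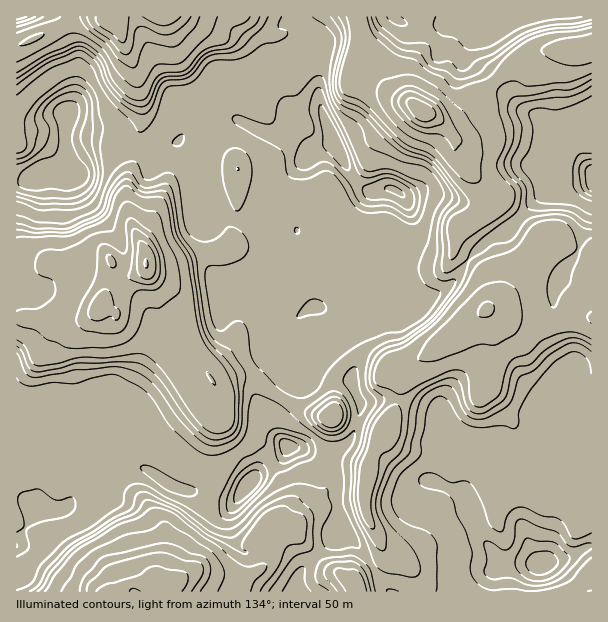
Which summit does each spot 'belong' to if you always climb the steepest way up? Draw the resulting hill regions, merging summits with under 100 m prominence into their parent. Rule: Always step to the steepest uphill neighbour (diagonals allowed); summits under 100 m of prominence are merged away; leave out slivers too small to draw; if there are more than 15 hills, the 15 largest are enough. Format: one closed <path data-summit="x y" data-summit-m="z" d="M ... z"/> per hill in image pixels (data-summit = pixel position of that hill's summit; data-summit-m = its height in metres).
<path data-summit="396 191" data-summit-m="1257" d="M357 16l-249 1 0 3 6 4 7 8 18 54 3 18 0 19-4 32-11 25 0 27 5 18 13 27 1 18 8 15 4 26 6 18 23 27 21 18 8 12 24-8 14 1 37 25 30 12 11 0 2-39 6-9 11-10 12-3 12 5 14 8 15-1 22-12 12-12 18-7 31-27 3-9-2-16-6-12-12-12-12-6-4-6 6-20 31-18 5-7 0-11-20-14-13-13-7-13-2-17-17-17-41-22-34-34-1-27z"/><path data-summit="249 483" data-summit-m="1248" d="M114 266l-11 36-10 12-18 8-59-4 1 274 102 0 10-9 14 0 22 7 20-14 10-5 35 9 9-2 19-7 12-11 1-14-7-9-2-7 8-10 9-3 9-13-2-16-22-41-13-9-17-8-11-10-5-9 0-18-4-10-6-9-21-18-23-27-6-18-4-26-8-16-9 5-9 2z"/><path data-summit="542 564" data-summit-m="1273" d="M489 310l-6 2-27 24-18 7-12 12-24 14-4 32-12 30-7 7-7 15-8 41 2 18 18 37 0 6-9 10-19 13 3 14 233-1 0-273-2-2-14 0-16 9-18 3-39-10z"/><path data-summit="39 174" data-summit-m="1275" d="M107 16l-18 0-12 3-61 28 0 270 4 2 42 3 19-2 12-6 7-6 14-42 14 10 9-2 9-7-1-15-13-27-5-18 0-27 12-31 3-45-6-32-10-22-5-18-7-8-6-4z"/><path data-summit="591 182" data-summit-m="1238" d="M591 48l-39 1-31 12-38 29-7 6-8 18-18 10-8-1 12 12 2 17 7 13 13 13 20 14 0 11-3 4-33 21-6 20 4 6 12 6 16 16 4 15-1 16 17-16 5-9 17-16 20-28 4 0 40 17z"/><path data-summit="494 17" data-summit-m="1092" d="M591 16l-232 0 2 41 1 5 34 34 14 6 10 8 12 5 8 6 10 3 18-10 8-18 45-35 31-12 39-1z"/><path data-summit="288 447" data-summit-m="1234" d="M246 378l-12 1-18 8 2 6 0 18 10 15 23 12 13 9 18 32 6 13 0 12-5 9-7 7 20 6 11-17 23-22 36-1 2-24 11-24 5-4-3-2-39-14-21-2-15-4-30-16-16-14z"/><path data-summit="17 17" data-summit-m="1031" d="M87 16l-70 0-1 29 7-1 19-10z"/>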